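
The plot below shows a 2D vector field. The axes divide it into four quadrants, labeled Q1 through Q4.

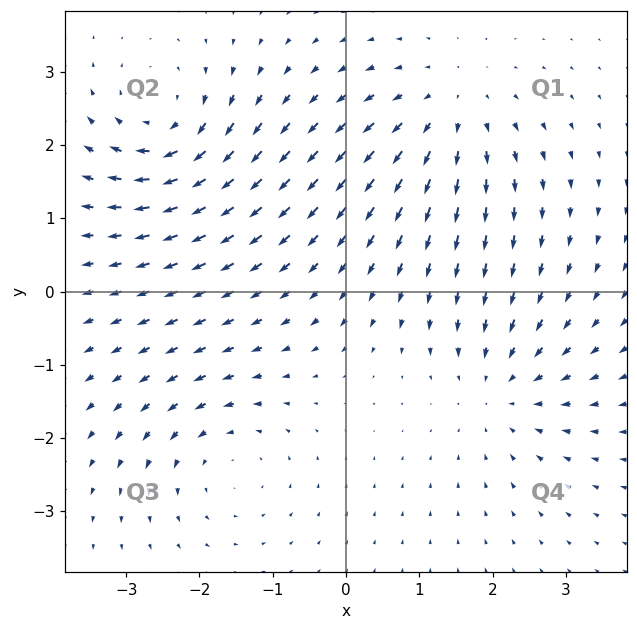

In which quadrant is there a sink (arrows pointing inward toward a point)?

Q4

The sink sits at approximately (2.1, -1.3), which lies in quadrant Q4. The divergence there is about -3, negative as expected for a sink.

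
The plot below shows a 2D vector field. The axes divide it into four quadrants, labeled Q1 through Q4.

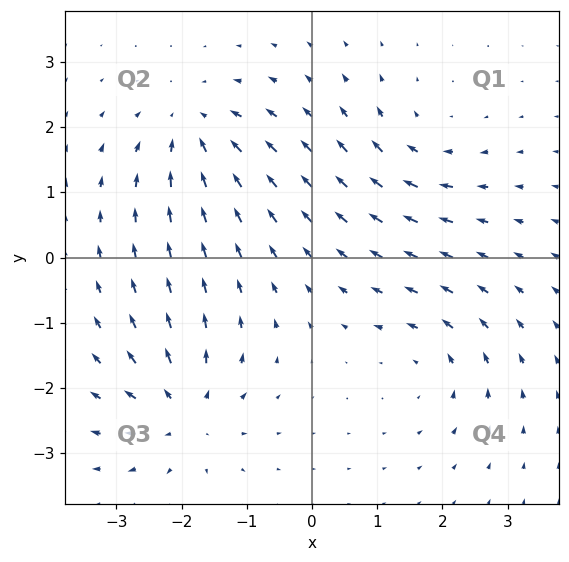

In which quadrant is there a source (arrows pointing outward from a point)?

Q3

The source sits at approximately (-2.0, -2.4), which lies in quadrant Q3. The divergence there is about +6, positive as expected for a source.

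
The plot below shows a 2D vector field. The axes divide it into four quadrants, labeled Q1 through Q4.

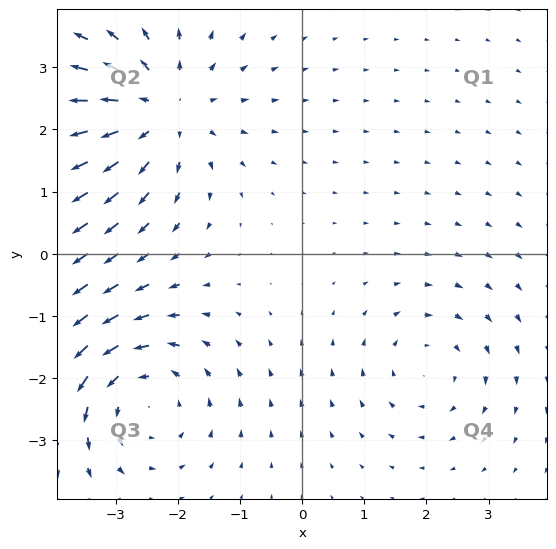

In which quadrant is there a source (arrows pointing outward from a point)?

Q2

The source sits at approximately (-2.3, 2.3), which lies in quadrant Q2. The divergence there is about +4, positive as expected for a source.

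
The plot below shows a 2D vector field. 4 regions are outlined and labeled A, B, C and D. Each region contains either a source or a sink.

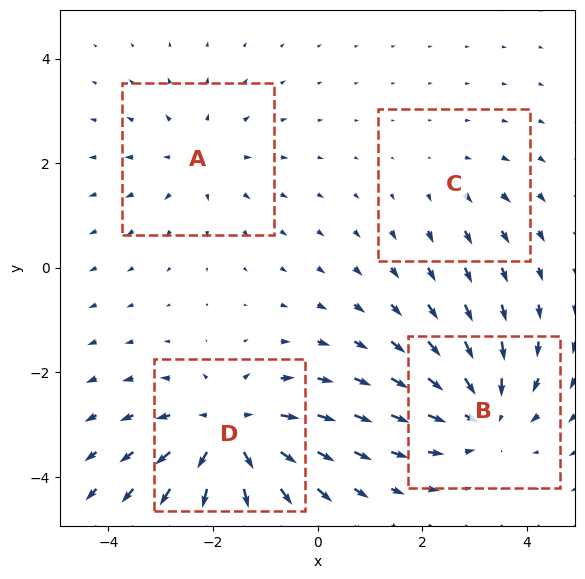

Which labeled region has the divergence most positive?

Divergence at each region's feature centre — A: about +3, B: about -5, C: about +2, D: about +6. Region D is most positive.

D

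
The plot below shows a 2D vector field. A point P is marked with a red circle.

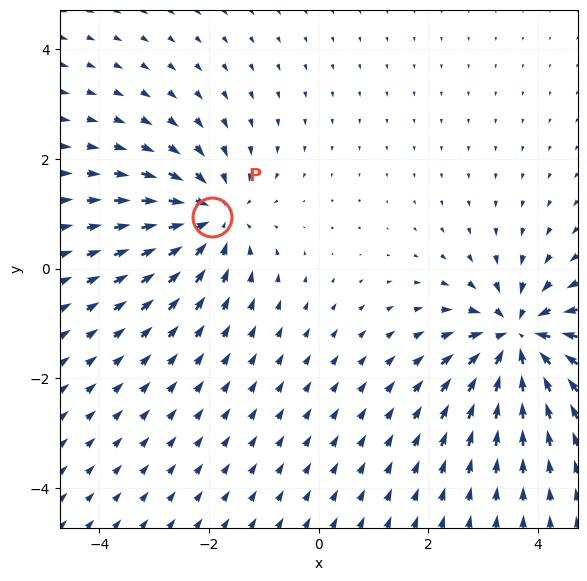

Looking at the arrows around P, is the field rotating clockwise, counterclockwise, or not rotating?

Near P at (-1.9, 0.9) the arrows show no circulation. The curl there is ≈0.

not rotating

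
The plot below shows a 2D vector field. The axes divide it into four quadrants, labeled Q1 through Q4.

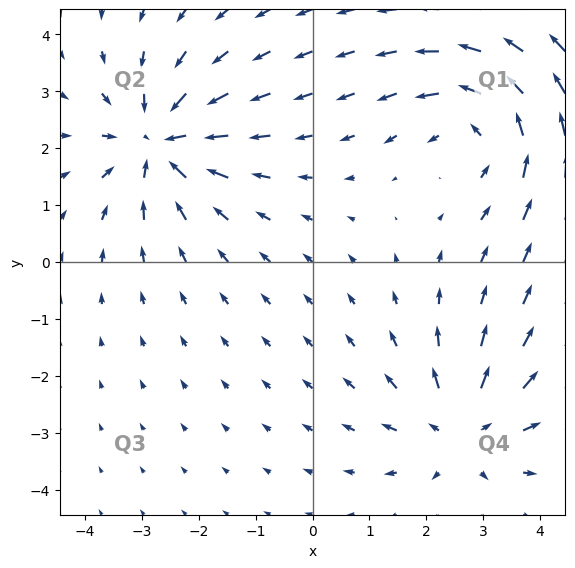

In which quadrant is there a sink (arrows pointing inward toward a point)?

The sink sits at approximately (-2.7, 2.1), which lies in quadrant Q2. The divergence there is about -5, negative as expected for a sink.

Q2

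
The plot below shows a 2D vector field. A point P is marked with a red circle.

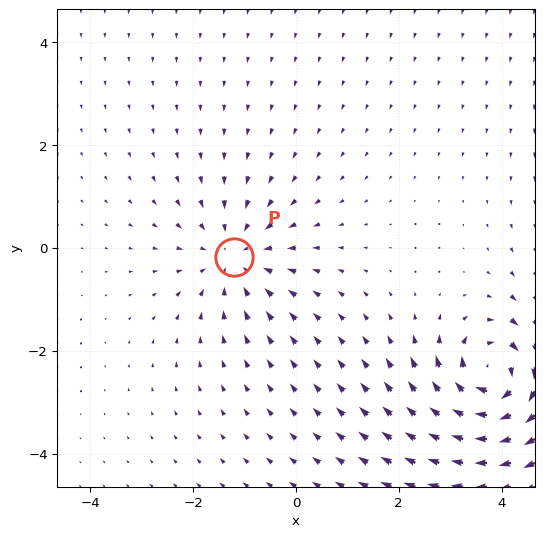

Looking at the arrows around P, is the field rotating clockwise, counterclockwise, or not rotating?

not rotating

Near P at (-1.2, -0.2) the arrows show no circulation. The curl there is ≈0.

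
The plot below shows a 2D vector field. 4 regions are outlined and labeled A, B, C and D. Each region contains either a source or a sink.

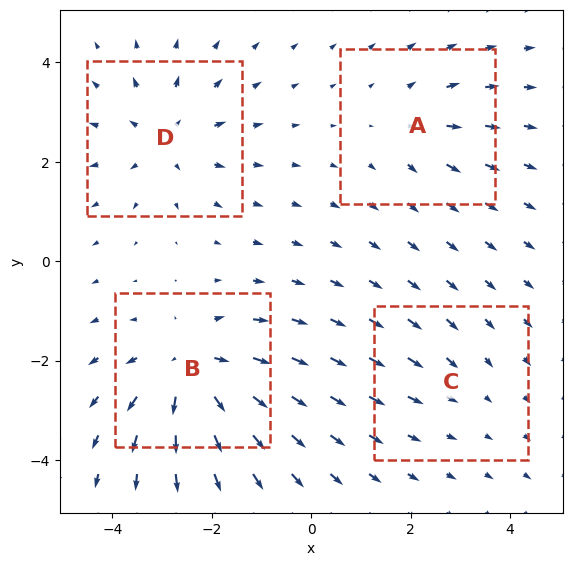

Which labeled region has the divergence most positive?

Divergence at each region's feature centre — A: about +3, B: about +7, C: about -2, D: about +5. Region B is most positive.

B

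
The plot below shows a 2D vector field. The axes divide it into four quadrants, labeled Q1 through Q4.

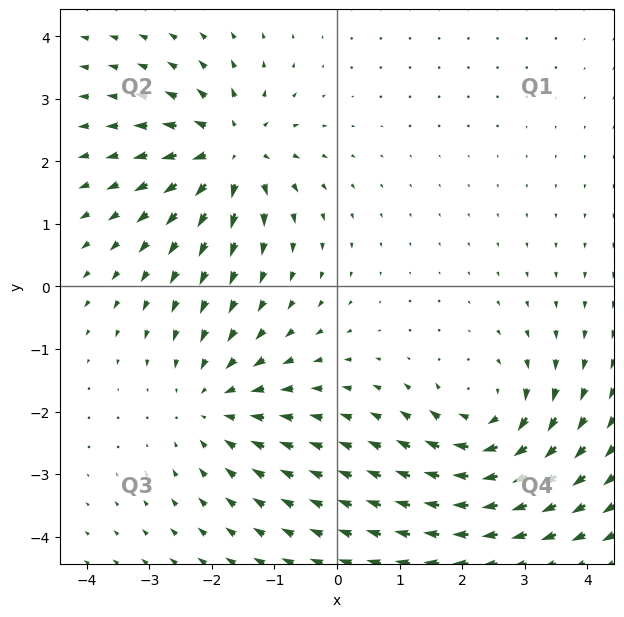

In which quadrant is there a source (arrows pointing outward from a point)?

Q2

The source sits at approximately (-1.7, 2.2), which lies in quadrant Q2. The divergence there is about +5, positive as expected for a source.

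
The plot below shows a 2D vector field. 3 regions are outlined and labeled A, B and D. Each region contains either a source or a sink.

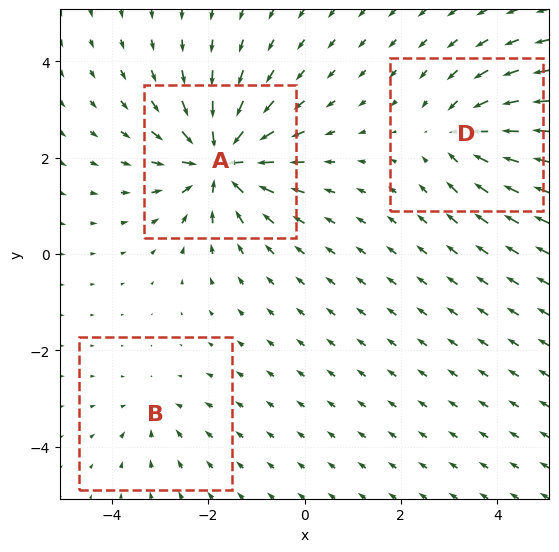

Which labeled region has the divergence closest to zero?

Divergence at each region's feature centre — A: about -6, B: about -2, D: about -4. Region B is closest to zero.

B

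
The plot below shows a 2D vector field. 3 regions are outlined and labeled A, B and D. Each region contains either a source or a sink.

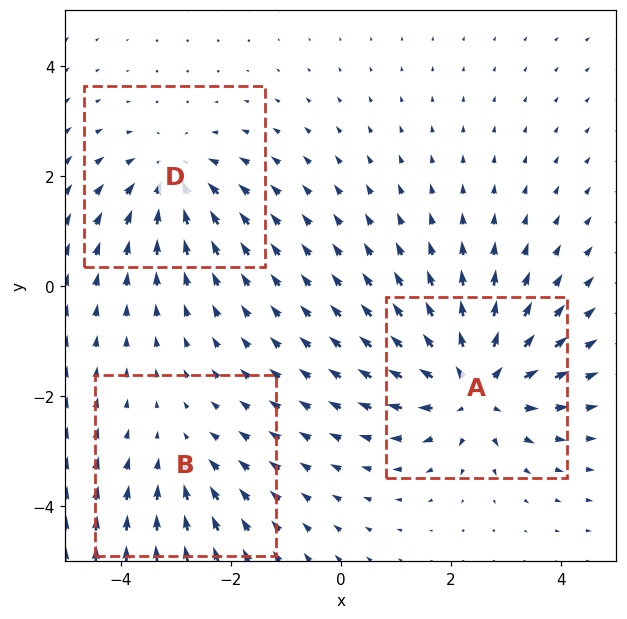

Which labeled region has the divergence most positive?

A

Divergence at each region's feature centre — A: about +5, B: about -2, D: about -3. Region A is most positive.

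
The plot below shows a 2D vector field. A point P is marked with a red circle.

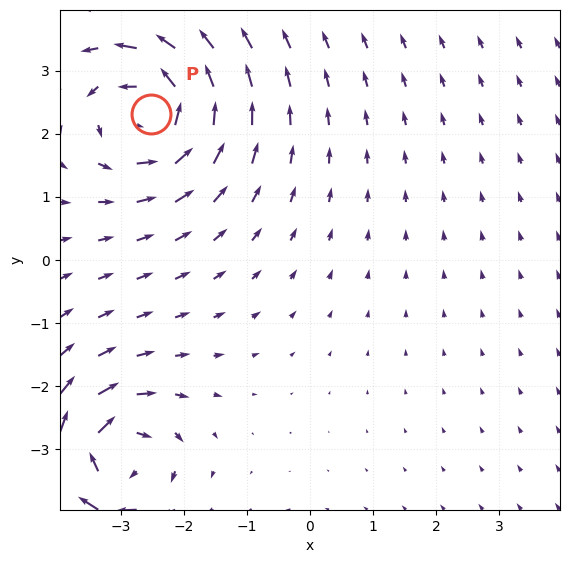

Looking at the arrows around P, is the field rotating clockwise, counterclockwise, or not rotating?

counterclockwise

Near P at (-2.5, 2.3) the arrows circulate counterclockwise. The curl (z-component) there is about +4; positive curl means counterclockwise rotation.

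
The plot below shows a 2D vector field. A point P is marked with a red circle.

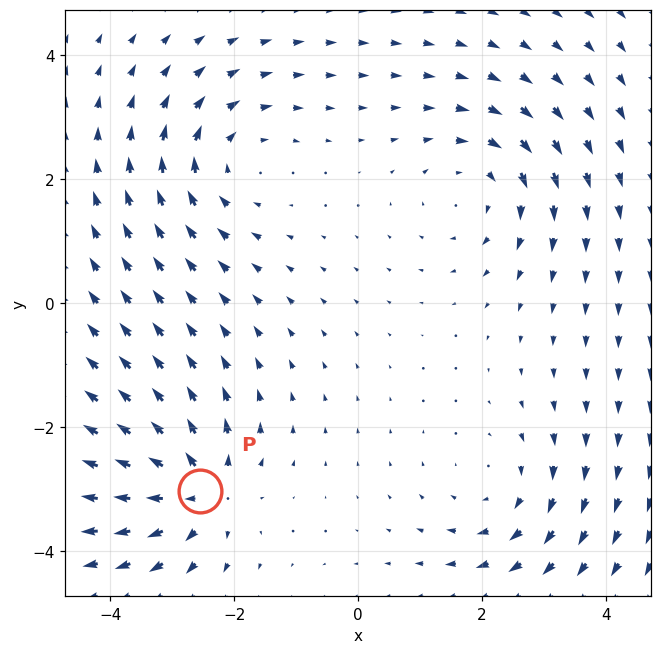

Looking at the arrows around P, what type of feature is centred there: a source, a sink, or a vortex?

source

At P (-2.6, -3.0) the arrows spread outward. Divergence about +5, curl ≈0 — positive divergence with near-zero curl is a source.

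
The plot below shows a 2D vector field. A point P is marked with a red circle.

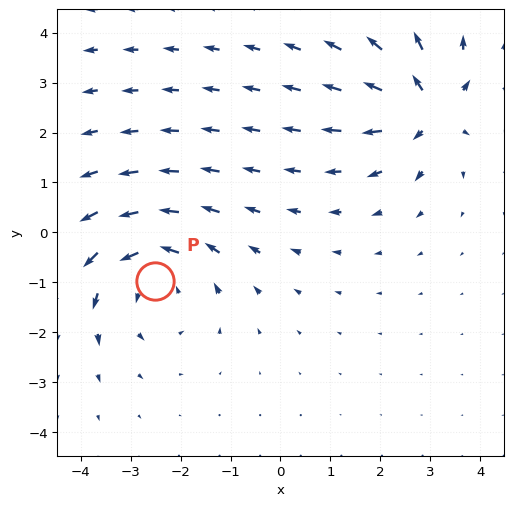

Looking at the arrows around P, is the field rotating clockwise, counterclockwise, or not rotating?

Near P at (-2.5, -1.0) the arrows circulate counterclockwise. The curl (z-component) there is about +3; positive curl means counterclockwise rotation.

counterclockwise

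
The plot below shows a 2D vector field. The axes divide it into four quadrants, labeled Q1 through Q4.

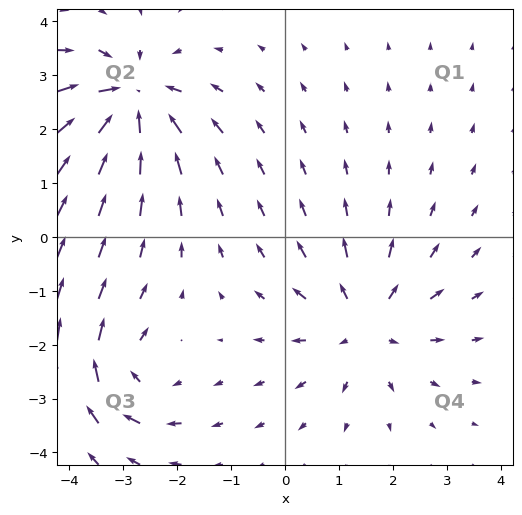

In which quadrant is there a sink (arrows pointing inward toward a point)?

The sink sits at approximately (-2.9, 2.5), which lies in quadrant Q2. The divergence there is about -6, negative as expected for a sink.

Q2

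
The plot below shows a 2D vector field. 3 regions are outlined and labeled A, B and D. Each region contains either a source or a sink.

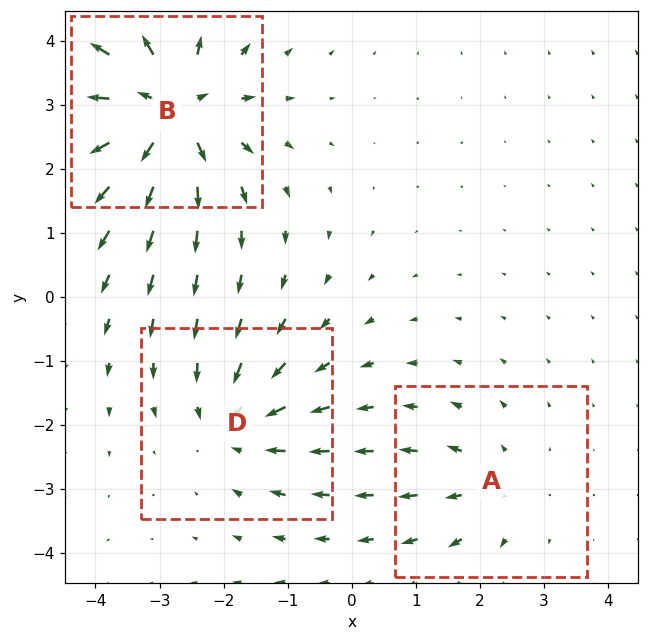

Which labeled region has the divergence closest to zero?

Divergence at each region's feature centre — A: about +2, B: about +6, D: about -3. Region A is closest to zero.

A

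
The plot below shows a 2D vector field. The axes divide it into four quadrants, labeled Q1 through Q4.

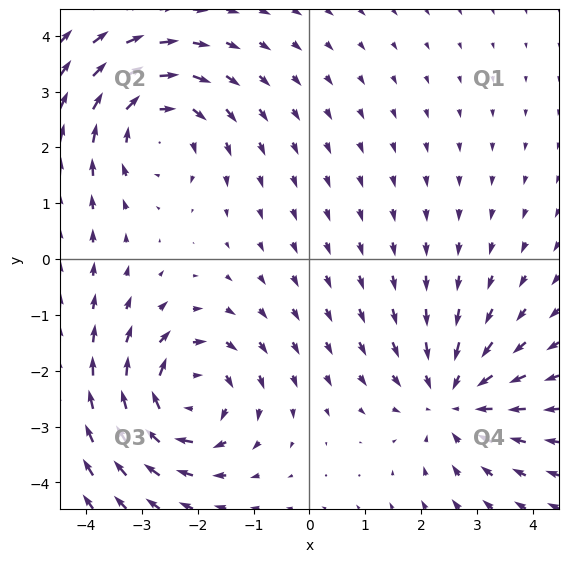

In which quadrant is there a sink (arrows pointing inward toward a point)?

Q4

The sink sits at approximately (2.6, -2.5), which lies in quadrant Q4. The divergence there is about -4, negative as expected for a sink.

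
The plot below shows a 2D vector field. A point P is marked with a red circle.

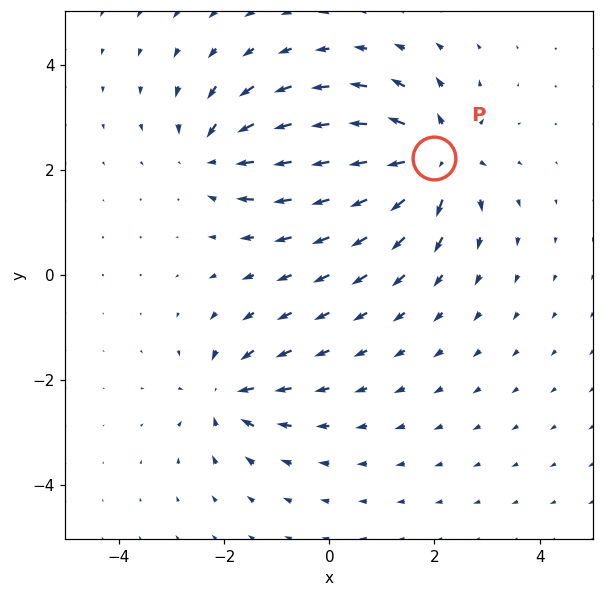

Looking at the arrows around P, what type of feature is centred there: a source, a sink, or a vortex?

At P (2.0, 2.2) the arrows spread outward. Divergence about +6, curl ≈0 — positive divergence with near-zero curl is a source.

source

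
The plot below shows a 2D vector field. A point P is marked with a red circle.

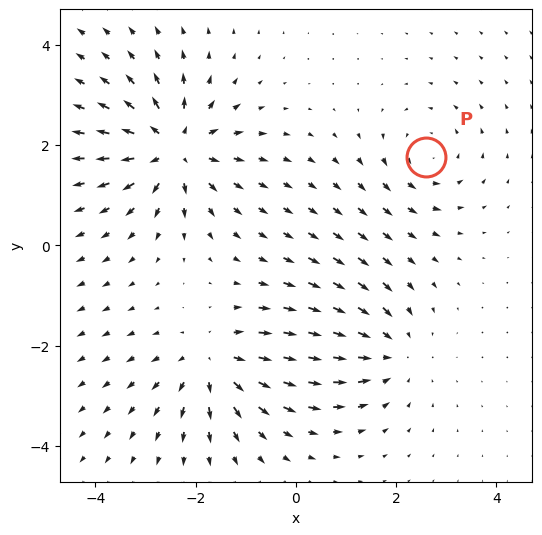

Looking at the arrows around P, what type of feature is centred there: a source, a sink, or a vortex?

At P (2.6, 1.8) the arrows circulate counterclockwise. Divergence ≈0, curl about +3 — near-zero divergence with nonzero curl is a vortex.

vortex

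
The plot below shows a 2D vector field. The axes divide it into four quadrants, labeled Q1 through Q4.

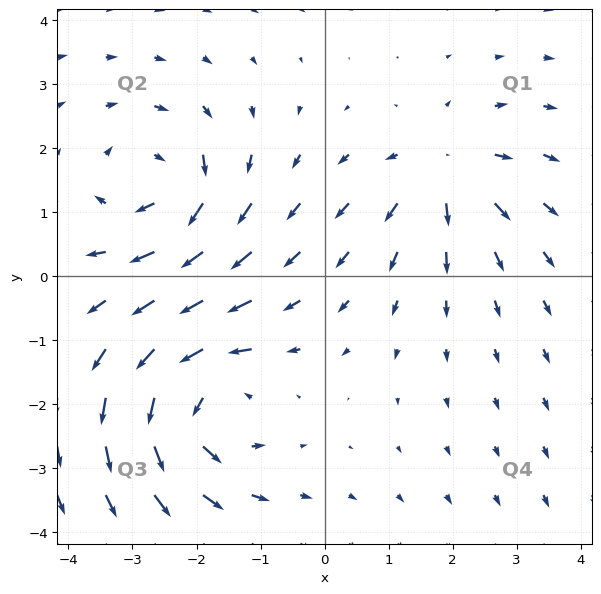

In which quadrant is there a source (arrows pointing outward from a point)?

The source sits at approximately (1.9, 1.6), which lies in quadrant Q1. The divergence there is about +4, positive as expected for a source.

Q1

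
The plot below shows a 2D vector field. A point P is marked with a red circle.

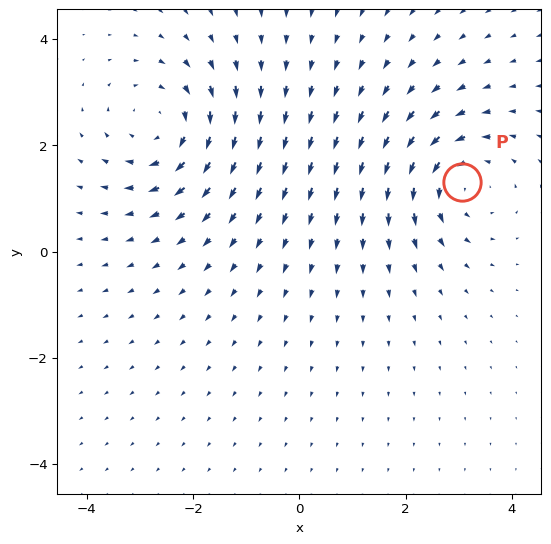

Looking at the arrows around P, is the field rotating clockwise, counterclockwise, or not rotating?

counterclockwise

Near P at (3.1, 1.3) the arrows circulate counterclockwise. The curl (z-component) there is about +3; positive curl means counterclockwise rotation.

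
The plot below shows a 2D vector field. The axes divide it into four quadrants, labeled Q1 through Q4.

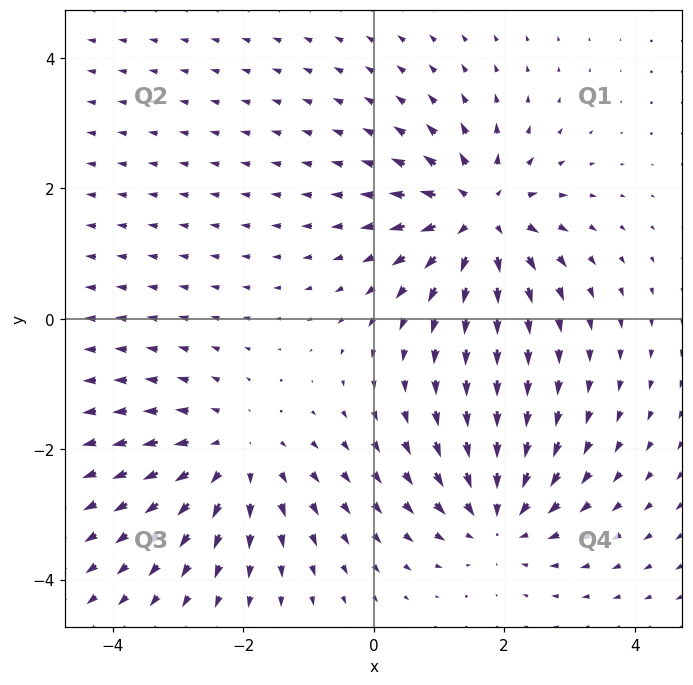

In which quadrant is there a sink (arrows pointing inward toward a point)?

Q4

The sink sits at approximately (1.9, -3.1), which lies in quadrant Q4. The divergence there is about -4, negative as expected for a sink.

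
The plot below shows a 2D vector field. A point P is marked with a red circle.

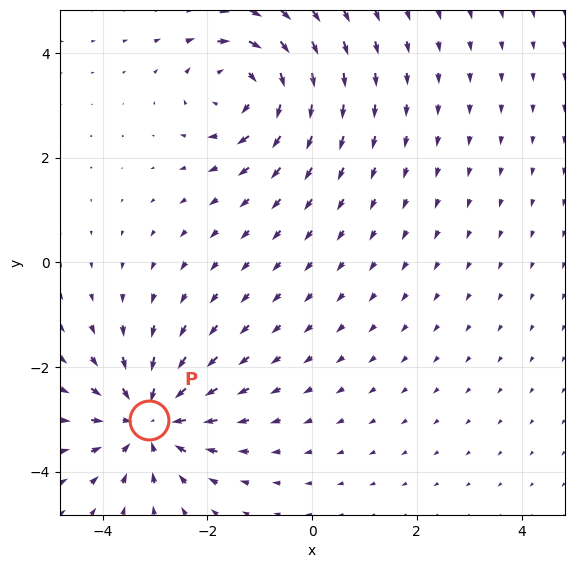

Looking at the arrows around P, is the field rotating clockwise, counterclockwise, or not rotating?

not rotating

Near P at (-3.1, -3.0) the arrows show no circulation. The curl there is ≈0.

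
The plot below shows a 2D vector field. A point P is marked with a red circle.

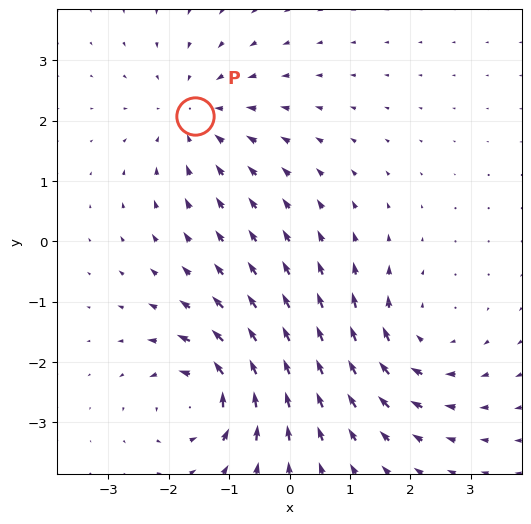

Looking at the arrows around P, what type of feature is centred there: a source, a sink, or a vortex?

At P (-1.6, 2.1) the arrows converge inward. Divergence about -3, curl ≈0 — negative divergence with near-zero curl is a sink.

sink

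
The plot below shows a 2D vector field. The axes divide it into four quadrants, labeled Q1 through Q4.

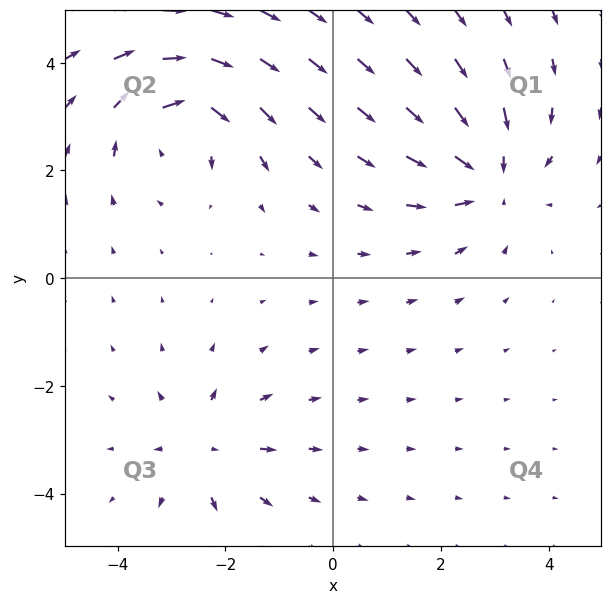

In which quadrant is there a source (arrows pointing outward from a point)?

Q3

The source sits at approximately (-2.4, -3.1), which lies in quadrant Q3. The divergence there is about +4, positive as expected for a source.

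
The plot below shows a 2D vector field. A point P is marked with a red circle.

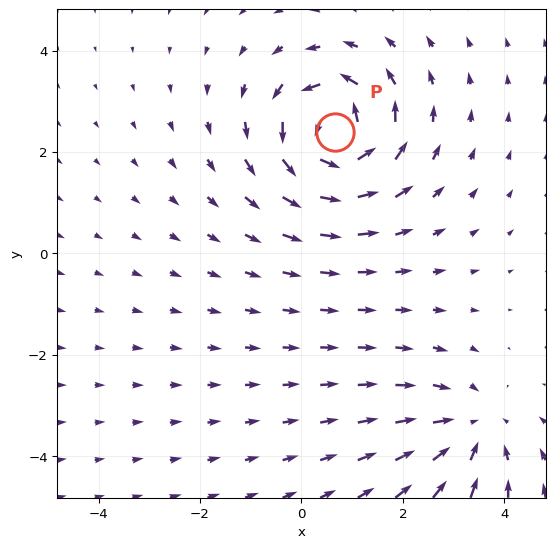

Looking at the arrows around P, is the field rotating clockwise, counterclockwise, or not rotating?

counterclockwise

Near P at (0.7, 2.4) the arrows circulate counterclockwise. The curl (z-component) there is about +6; positive curl means counterclockwise rotation.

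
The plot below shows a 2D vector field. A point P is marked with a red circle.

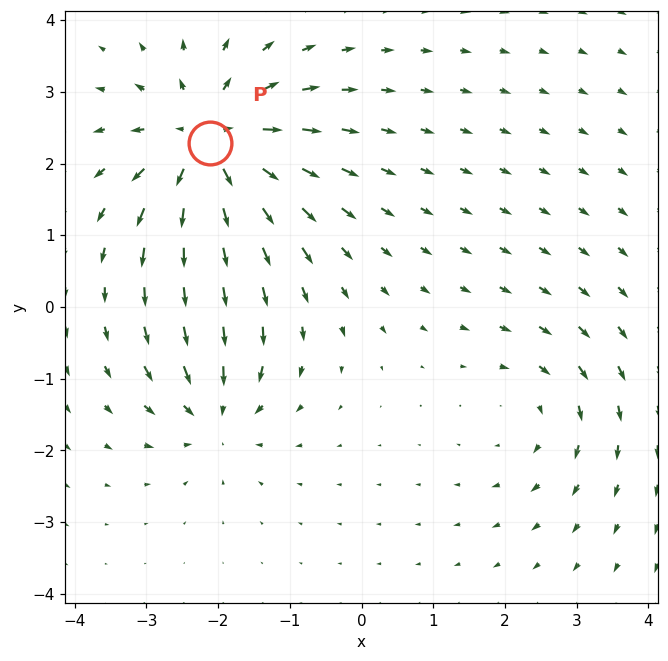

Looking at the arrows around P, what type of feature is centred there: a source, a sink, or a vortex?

source

At P (-2.1, 2.3) the arrows spread outward. Divergence about +6, curl ≈0 — positive divergence with near-zero curl is a source.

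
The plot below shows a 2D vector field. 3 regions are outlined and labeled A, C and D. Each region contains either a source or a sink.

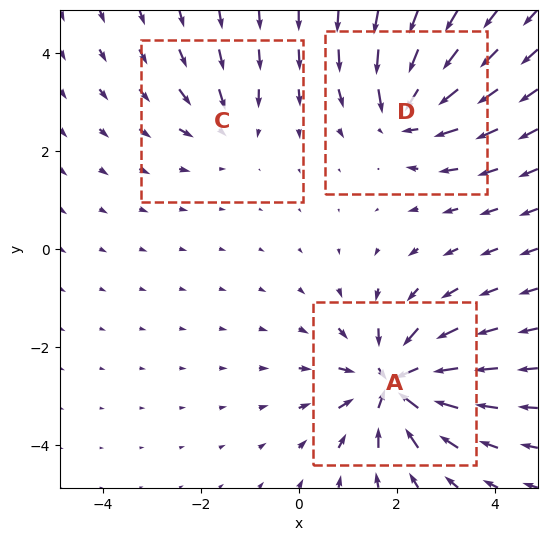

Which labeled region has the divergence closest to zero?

Divergence at each region's feature centre — A: about -6, C: about -2, D: about -4. Region C is closest to zero.

C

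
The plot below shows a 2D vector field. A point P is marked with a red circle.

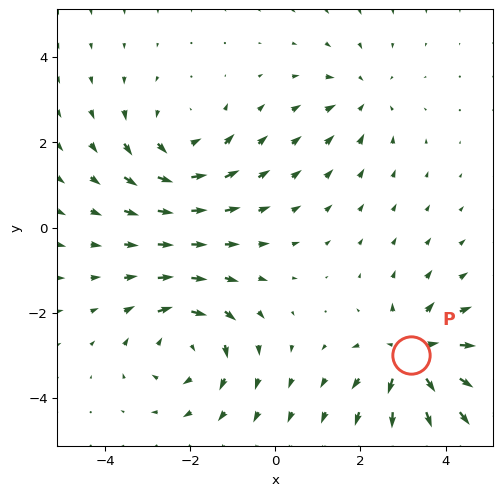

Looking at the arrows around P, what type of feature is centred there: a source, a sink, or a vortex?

source

At P (3.2, -3.0) the arrows spread outward. Divergence about +6, curl ≈0 — positive divergence with near-zero curl is a source.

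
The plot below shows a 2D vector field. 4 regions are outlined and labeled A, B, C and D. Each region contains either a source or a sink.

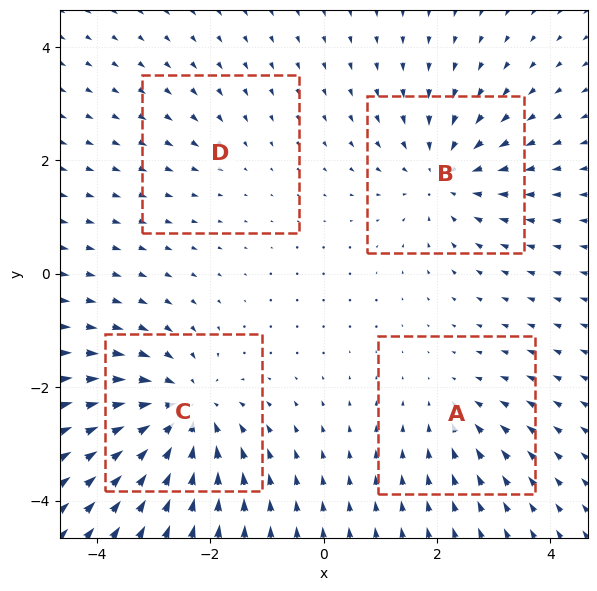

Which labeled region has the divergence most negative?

C

Divergence at each region's feature centre — A: about -3, B: about -5, C: about -6, D: about -2. Region C is most negative.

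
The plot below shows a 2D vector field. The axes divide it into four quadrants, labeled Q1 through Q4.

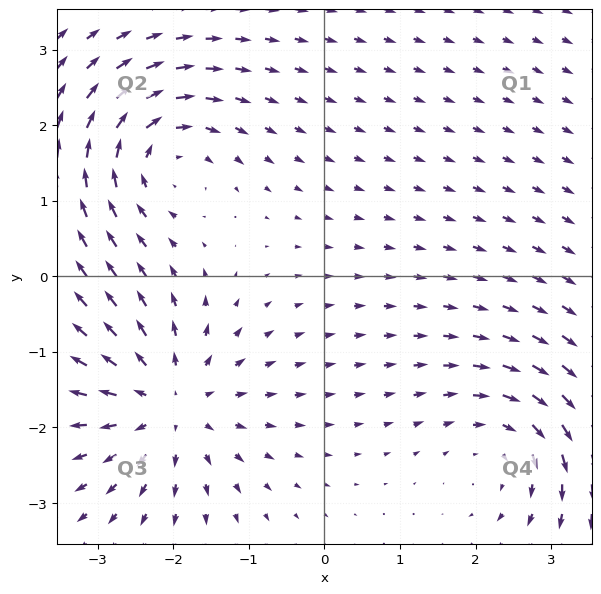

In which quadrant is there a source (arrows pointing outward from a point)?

Q3

The source sits at approximately (-2.0, -1.7), which lies in quadrant Q3. The divergence there is about +5, positive as expected for a source.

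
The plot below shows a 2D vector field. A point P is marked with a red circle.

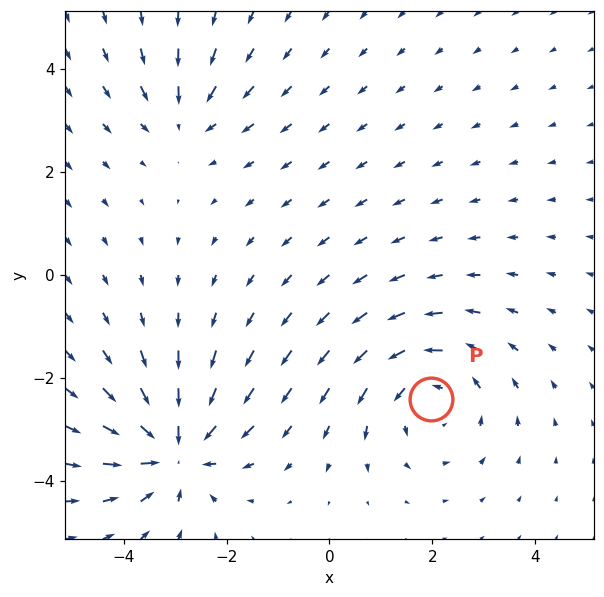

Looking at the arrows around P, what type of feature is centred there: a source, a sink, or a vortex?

At P (2.0, -2.4) the arrows circulate counterclockwise. Divergence ≈0, curl about +3 — near-zero divergence with nonzero curl is a vortex.

vortex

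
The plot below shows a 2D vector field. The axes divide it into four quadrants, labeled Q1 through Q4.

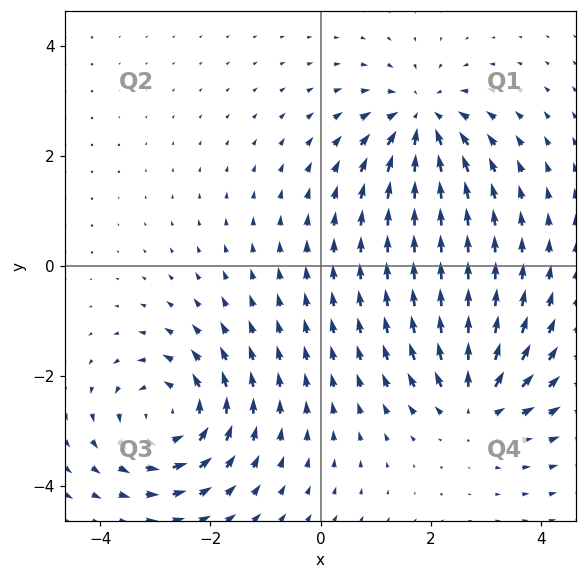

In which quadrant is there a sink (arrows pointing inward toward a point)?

Q1

The sink sits at approximately (1.8, 2.6), which lies in quadrant Q1. The divergence there is about -5, negative as expected for a sink.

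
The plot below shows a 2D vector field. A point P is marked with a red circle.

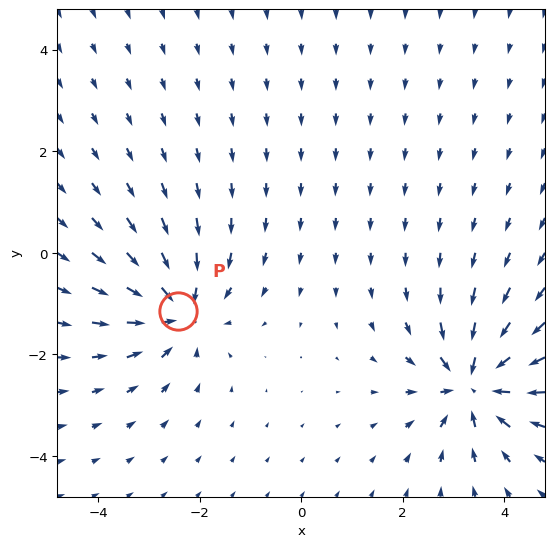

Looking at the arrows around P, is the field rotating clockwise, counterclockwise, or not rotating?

not rotating

Near P at (-2.4, -1.1) the arrows show no circulation. The curl there is ≈0.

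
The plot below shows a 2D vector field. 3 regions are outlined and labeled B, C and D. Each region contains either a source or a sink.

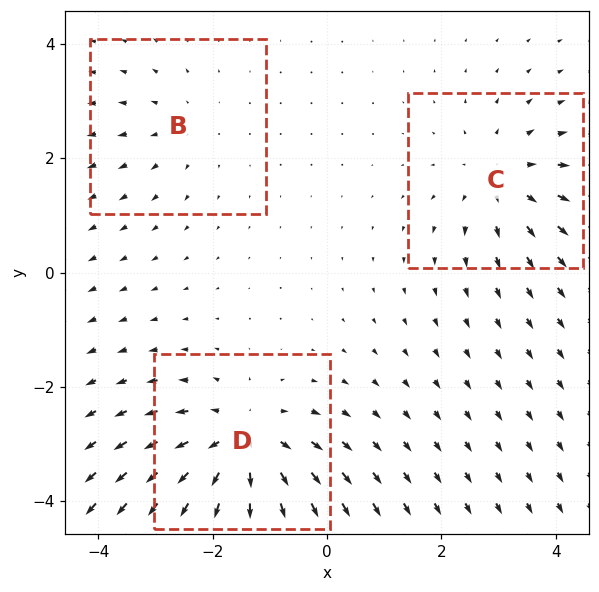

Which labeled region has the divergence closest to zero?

Divergence at each region's feature centre — B: about +2, C: about +3, D: about +5. Region B is closest to zero.

B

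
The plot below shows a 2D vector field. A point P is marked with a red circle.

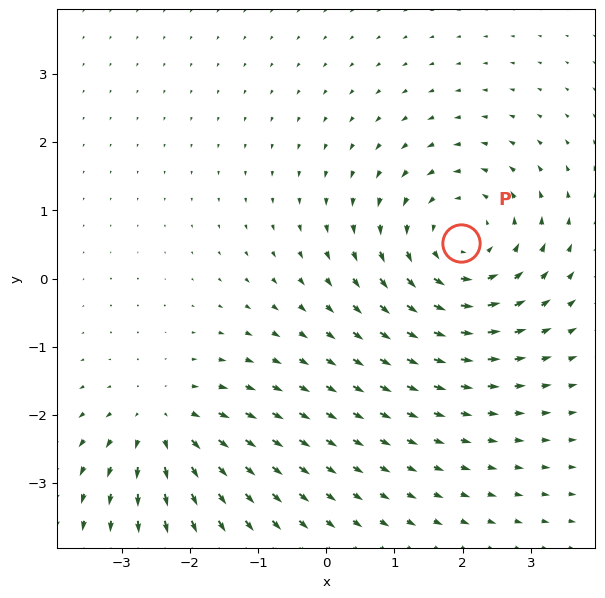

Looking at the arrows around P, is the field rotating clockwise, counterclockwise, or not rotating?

Near P at (2.0, 0.5) the arrows circulate counterclockwise. The curl (z-component) there is about +4; positive curl means counterclockwise rotation.

counterclockwise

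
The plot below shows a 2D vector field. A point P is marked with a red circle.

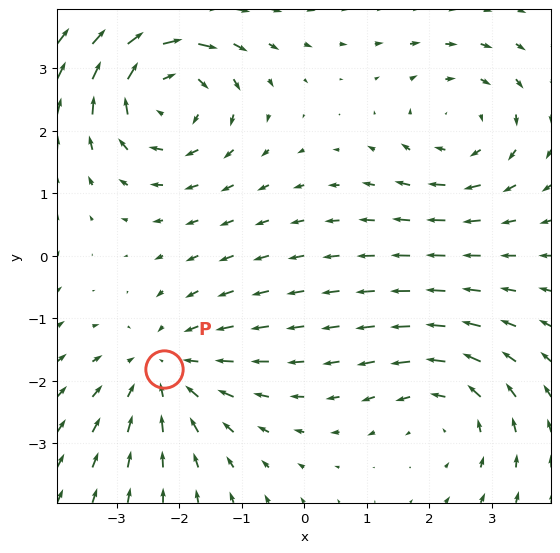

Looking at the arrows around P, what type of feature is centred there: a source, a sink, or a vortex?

sink

At P (-2.2, -1.8) the arrows converge inward. Divergence about -3, curl ≈0 — negative divergence with near-zero curl is a sink.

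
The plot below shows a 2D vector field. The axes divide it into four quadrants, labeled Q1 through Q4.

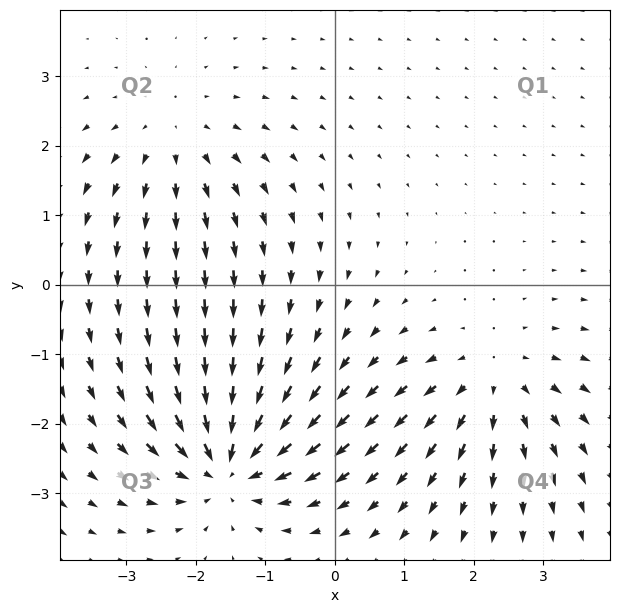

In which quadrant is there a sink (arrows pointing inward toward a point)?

The sink sits at approximately (-1.5, -2.6), which lies in quadrant Q3. The divergence there is about -6, negative as expected for a sink.

Q3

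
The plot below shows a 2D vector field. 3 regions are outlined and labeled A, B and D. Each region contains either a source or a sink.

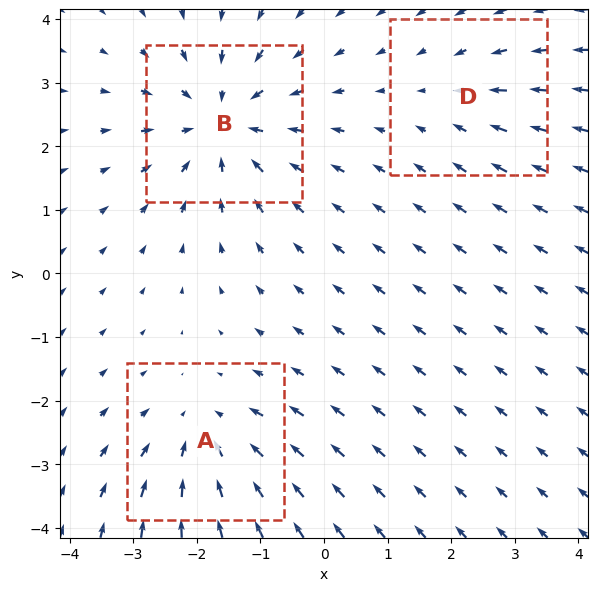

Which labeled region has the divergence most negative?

Divergence at each region's feature centre — A: about -3, B: about -4, D: about -2. Region B is most negative.

B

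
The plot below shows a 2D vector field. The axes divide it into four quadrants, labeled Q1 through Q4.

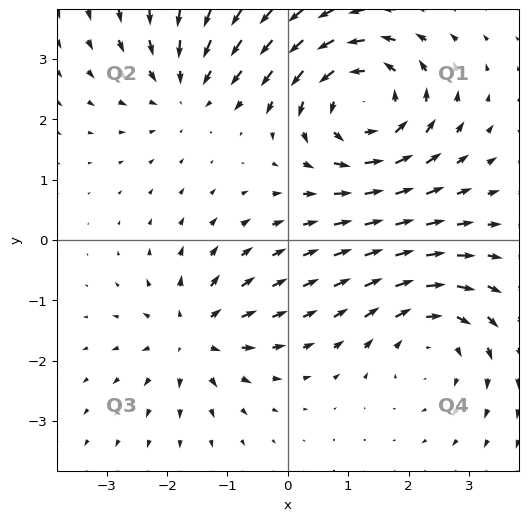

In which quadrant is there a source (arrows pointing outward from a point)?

Q3

The source sits at approximately (-1.6, -1.6), which lies in quadrant Q3. The divergence there is about +4, positive as expected for a source.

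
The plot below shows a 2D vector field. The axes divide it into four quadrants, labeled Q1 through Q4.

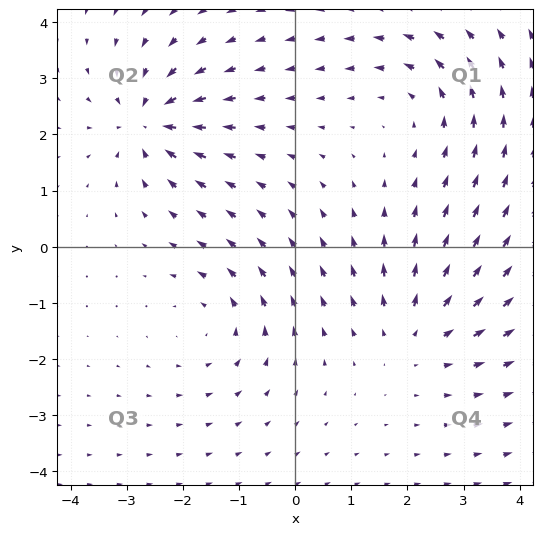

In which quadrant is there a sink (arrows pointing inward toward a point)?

Q2

The sink sits at approximately (-2.6, 2.2), which lies in quadrant Q2. The divergence there is about -6, negative as expected for a sink.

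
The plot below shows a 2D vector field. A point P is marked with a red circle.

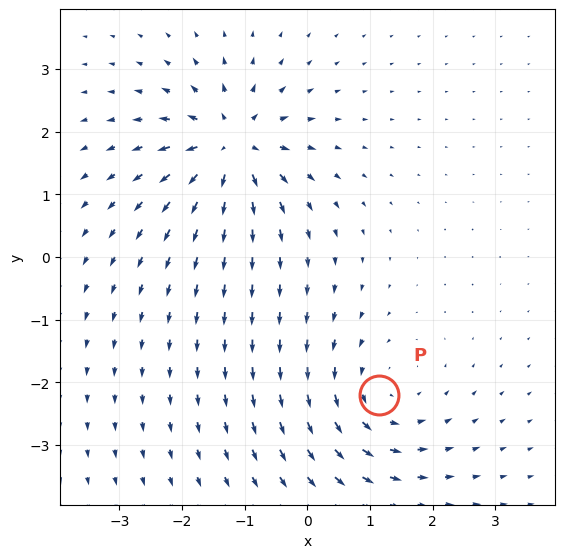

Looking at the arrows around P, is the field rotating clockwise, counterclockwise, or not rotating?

Near P at (1.1, -2.2) the arrows circulate counterclockwise. The curl (z-component) there is about +3; positive curl means counterclockwise rotation.

counterclockwise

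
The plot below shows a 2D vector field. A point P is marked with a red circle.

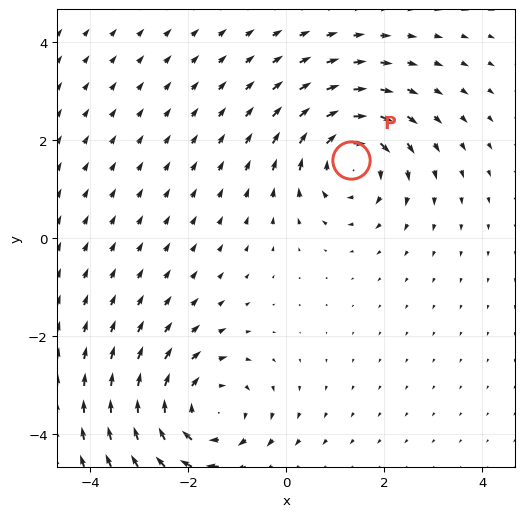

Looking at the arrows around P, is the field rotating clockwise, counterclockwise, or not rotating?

Near P at (1.3, 1.6) the arrows circulate clockwise. The curl (z-component) there is about -5; negative curl means clockwise rotation.

clockwise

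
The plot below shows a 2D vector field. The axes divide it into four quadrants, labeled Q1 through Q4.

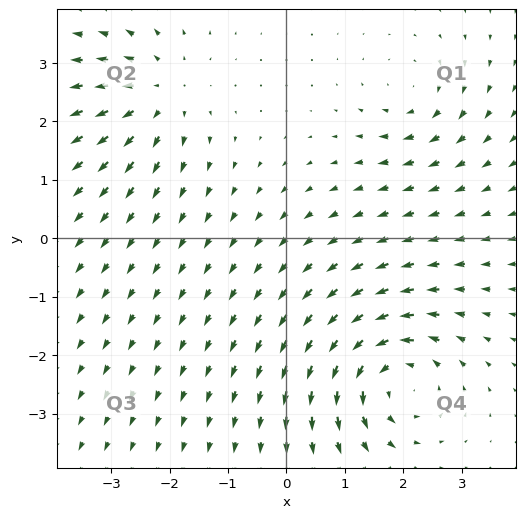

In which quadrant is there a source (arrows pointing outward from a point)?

The source sits at approximately (-2.2, 2.5), which lies in quadrant Q2. The divergence there is about +4, positive as expected for a source.

Q2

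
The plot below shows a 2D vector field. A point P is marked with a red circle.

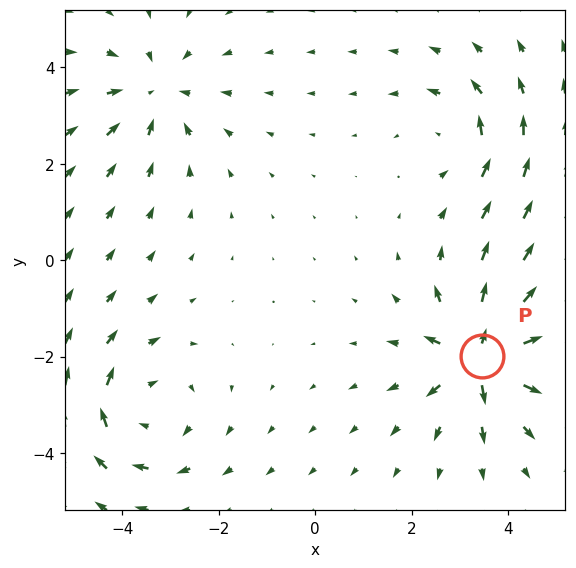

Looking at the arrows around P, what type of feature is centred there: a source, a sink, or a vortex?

At P (3.5, -2.0) the arrows spread outward. Divergence about +6, curl ≈0 — positive divergence with near-zero curl is a source.

source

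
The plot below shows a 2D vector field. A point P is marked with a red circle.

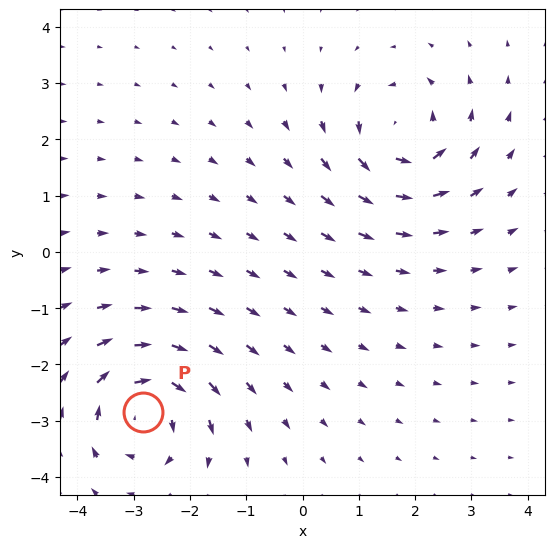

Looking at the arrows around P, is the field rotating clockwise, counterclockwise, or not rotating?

clockwise

Near P at (-2.8, -2.8) the arrows circulate clockwise. The curl (z-component) there is about -4; negative curl means clockwise rotation.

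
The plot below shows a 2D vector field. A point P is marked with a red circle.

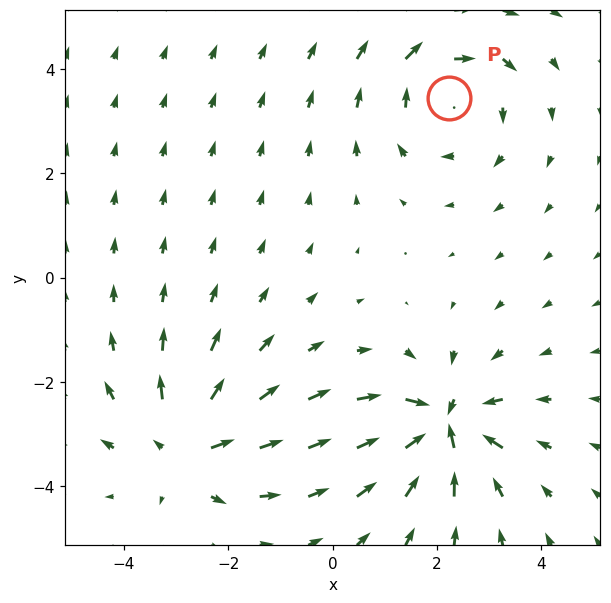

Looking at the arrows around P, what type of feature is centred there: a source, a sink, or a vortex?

At P (2.2, 3.4) the arrows circulate clockwise. Divergence ≈0, curl about -3 — near-zero divergence with nonzero curl is a vortex.

vortex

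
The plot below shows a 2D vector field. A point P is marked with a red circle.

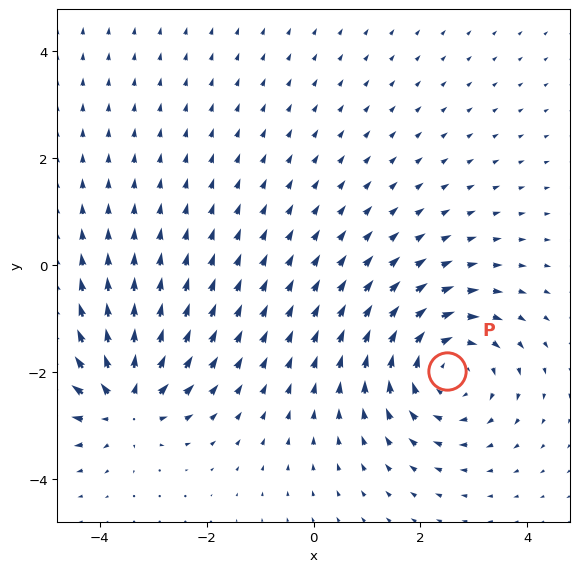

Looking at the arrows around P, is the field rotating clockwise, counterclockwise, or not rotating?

Near P at (2.5, -2.0) the arrows circulate clockwise. The curl (z-component) there is about -4; negative curl means clockwise rotation.

clockwise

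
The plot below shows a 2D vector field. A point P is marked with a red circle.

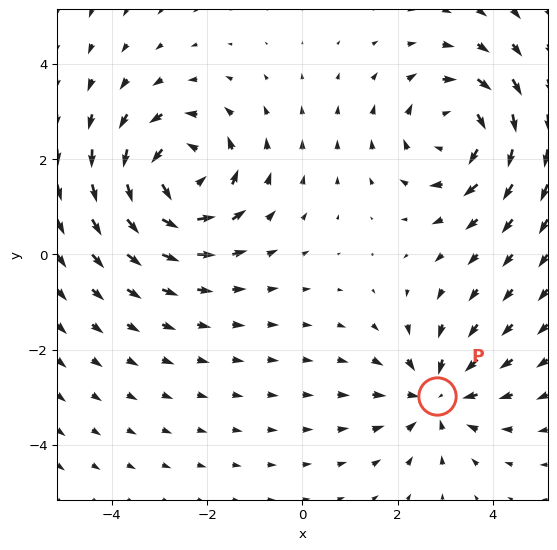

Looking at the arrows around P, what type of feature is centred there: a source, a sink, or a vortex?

At P (2.8, -3.0) the arrows converge inward. Divergence about -3, curl ≈0 — negative divergence with near-zero curl is a sink.

sink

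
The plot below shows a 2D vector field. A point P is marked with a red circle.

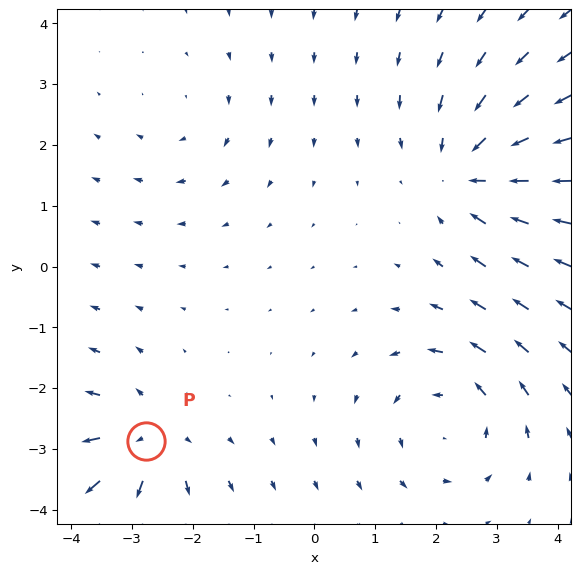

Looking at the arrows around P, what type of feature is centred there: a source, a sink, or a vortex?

source

At P (-2.8, -2.9) the arrows spread outward. Divergence about +5, curl ≈0 — positive divergence with near-zero curl is a source.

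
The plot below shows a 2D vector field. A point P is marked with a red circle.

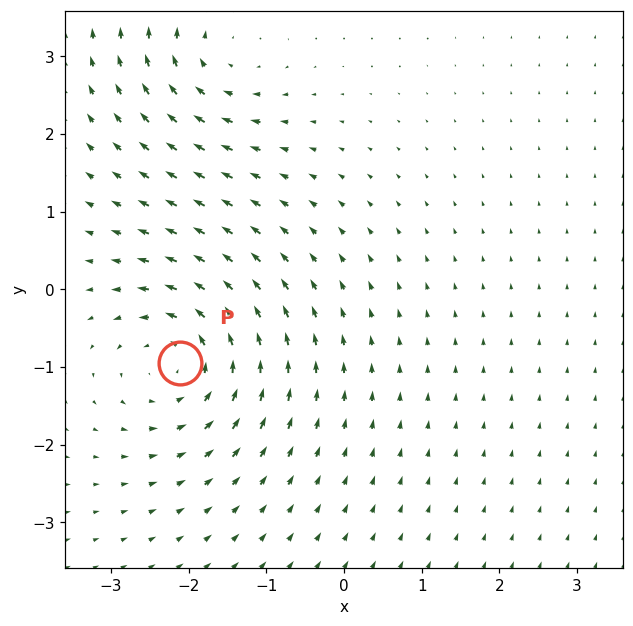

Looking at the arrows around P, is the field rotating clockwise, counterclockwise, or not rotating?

counterclockwise

Near P at (-2.1, -0.9) the arrows circulate counterclockwise. The curl (z-component) there is about +4; positive curl means counterclockwise rotation.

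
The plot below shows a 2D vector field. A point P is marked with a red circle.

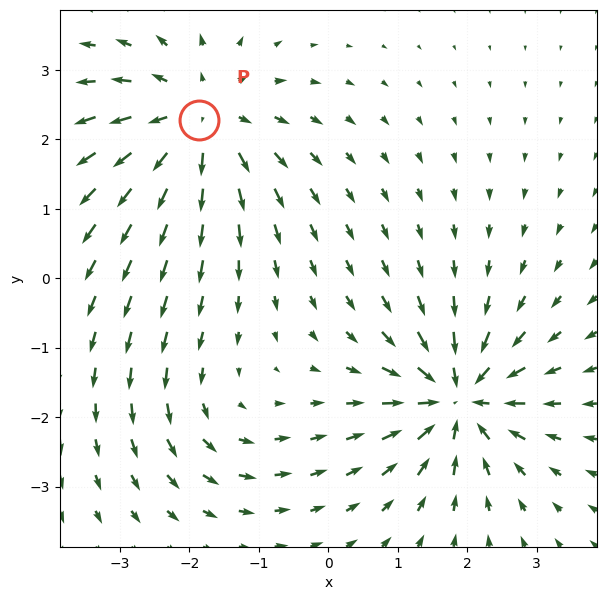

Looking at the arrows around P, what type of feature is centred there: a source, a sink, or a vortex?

source

At P (-1.9, 2.3) the arrows spread outward. Divergence about +5, curl ≈0 — positive divergence with near-zero curl is a source.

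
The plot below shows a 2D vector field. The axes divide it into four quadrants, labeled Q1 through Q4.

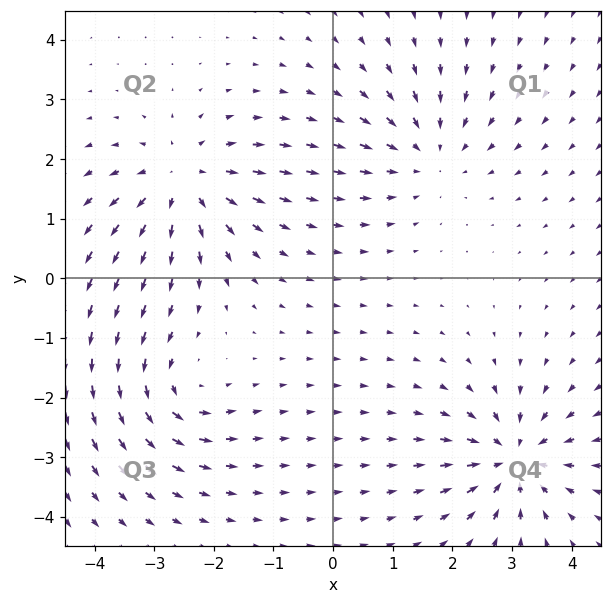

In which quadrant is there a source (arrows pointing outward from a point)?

The source sits at approximately (-2.5, 1.6), which lies in quadrant Q2. The divergence there is about +6, positive as expected for a source.

Q2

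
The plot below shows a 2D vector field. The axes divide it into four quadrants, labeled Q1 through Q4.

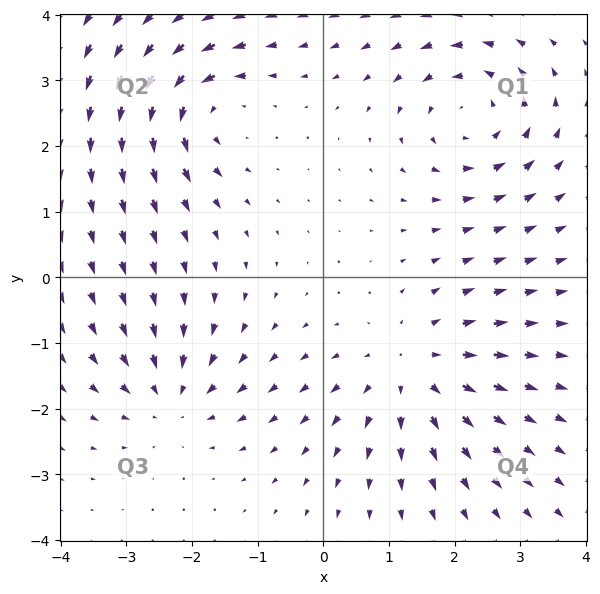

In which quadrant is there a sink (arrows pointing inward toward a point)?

Q3

The sink sits at approximately (-2.3, -1.8), which lies in quadrant Q3. The divergence there is about -4, negative as expected for a sink.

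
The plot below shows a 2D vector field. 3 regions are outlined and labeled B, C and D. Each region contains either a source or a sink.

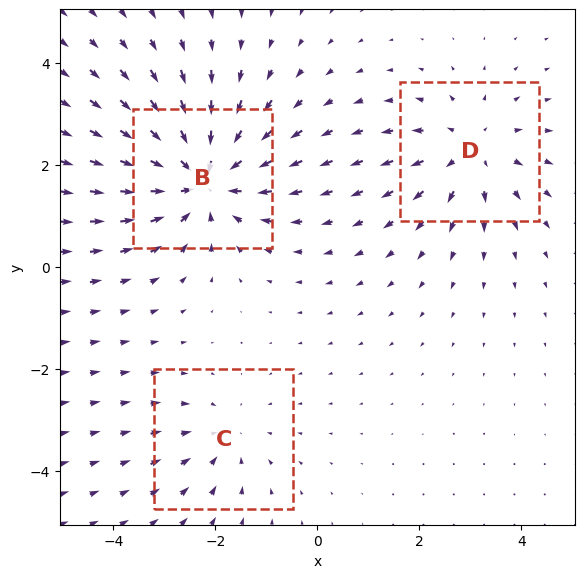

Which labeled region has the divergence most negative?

Divergence at each region's feature centre — B: about -4, C: about -2, D: about +3. Region B is most negative.

B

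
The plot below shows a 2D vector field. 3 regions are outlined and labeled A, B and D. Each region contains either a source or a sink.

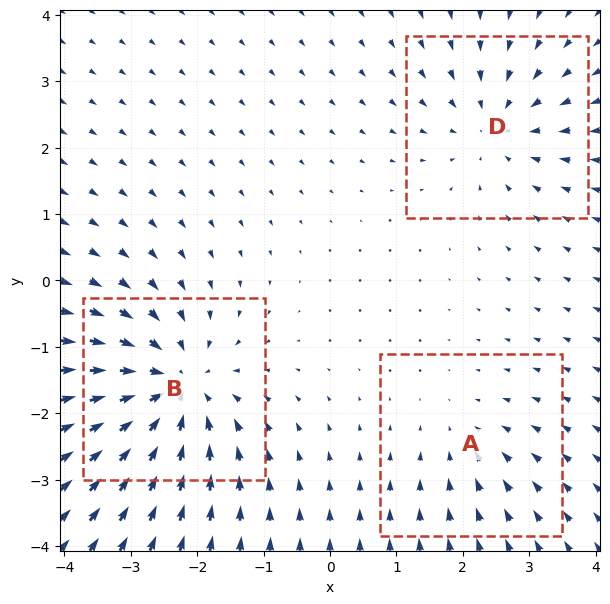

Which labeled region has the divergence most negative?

Divergence at each region's feature centre — A: about -2, B: about -5, D: about -3. Region B is most negative.

B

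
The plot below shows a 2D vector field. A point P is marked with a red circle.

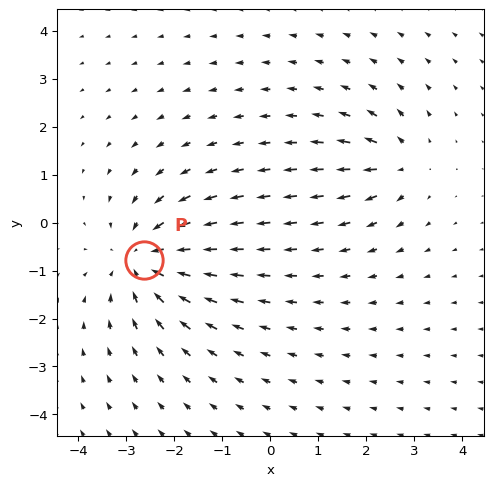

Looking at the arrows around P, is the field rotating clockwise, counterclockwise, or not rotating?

not rotating

Near P at (-2.6, -0.8) the arrows show no circulation. The curl there is ≈0.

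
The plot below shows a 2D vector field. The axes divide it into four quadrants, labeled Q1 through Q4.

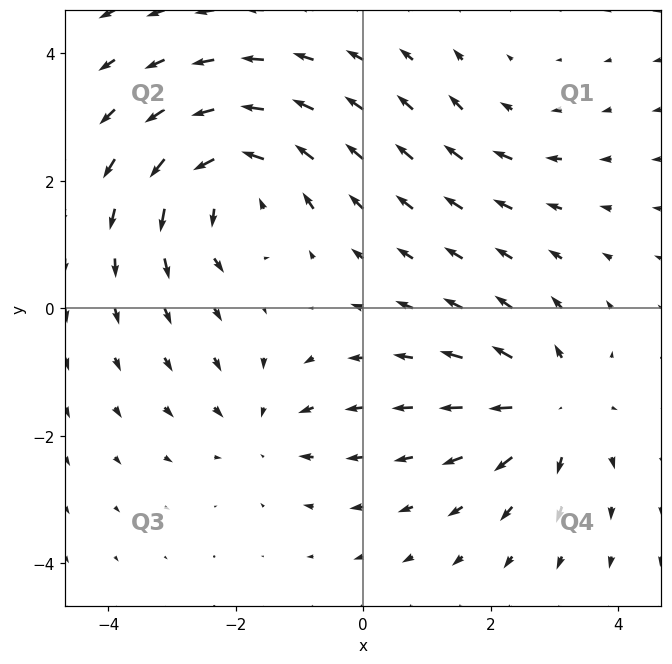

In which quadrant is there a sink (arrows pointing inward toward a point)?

Q3

The sink sits at approximately (-1.6, -1.9), which lies in quadrant Q3. The divergence there is about -3, negative as expected for a sink.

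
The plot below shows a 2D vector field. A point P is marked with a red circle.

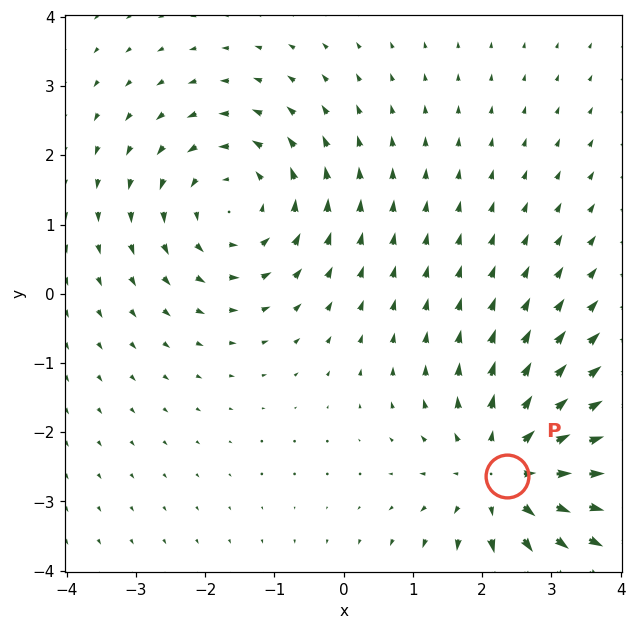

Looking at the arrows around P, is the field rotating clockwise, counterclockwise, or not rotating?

Near P at (2.4, -2.6) the arrows show no circulation. The curl there is ≈0.

not rotating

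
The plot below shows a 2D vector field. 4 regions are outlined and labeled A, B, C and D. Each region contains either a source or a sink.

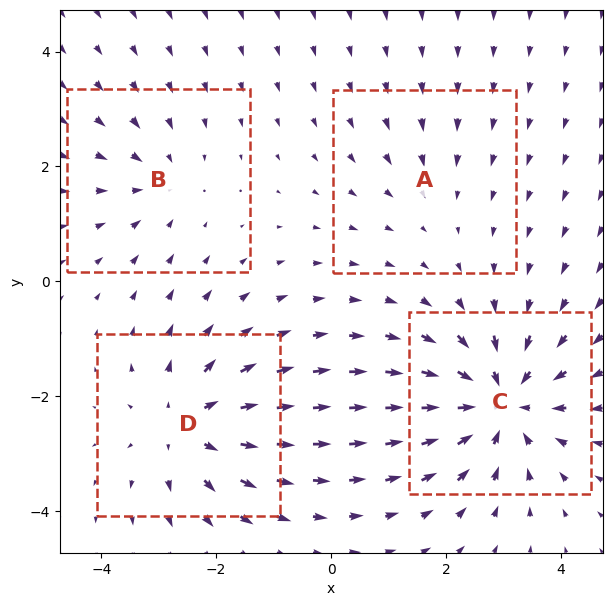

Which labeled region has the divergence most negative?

Divergence at each region's feature centre — A: about -2, B: about -3, C: about -6, D: about +5. Region C is most negative.

C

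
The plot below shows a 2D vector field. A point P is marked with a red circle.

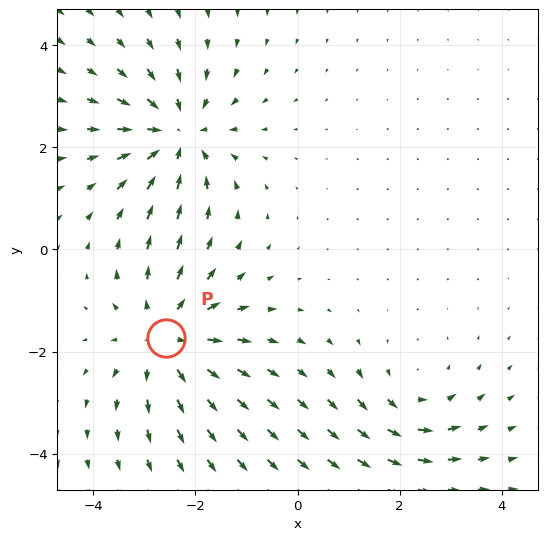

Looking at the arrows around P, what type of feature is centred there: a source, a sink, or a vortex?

At P (-2.6, -1.7) the arrows spread outward. Divergence about +4, curl ≈0 — positive divergence with near-zero curl is a source.

source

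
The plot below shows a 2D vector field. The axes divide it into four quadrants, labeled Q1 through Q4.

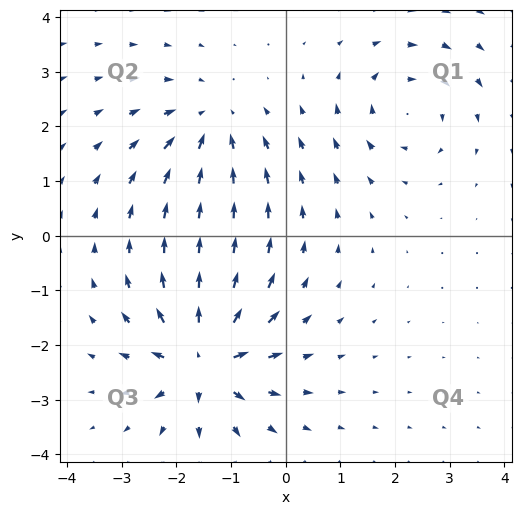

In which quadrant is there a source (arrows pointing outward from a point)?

Q3

The source sits at approximately (-1.5, -2.3), which lies in quadrant Q3. The divergence there is about +5, positive as expected for a source.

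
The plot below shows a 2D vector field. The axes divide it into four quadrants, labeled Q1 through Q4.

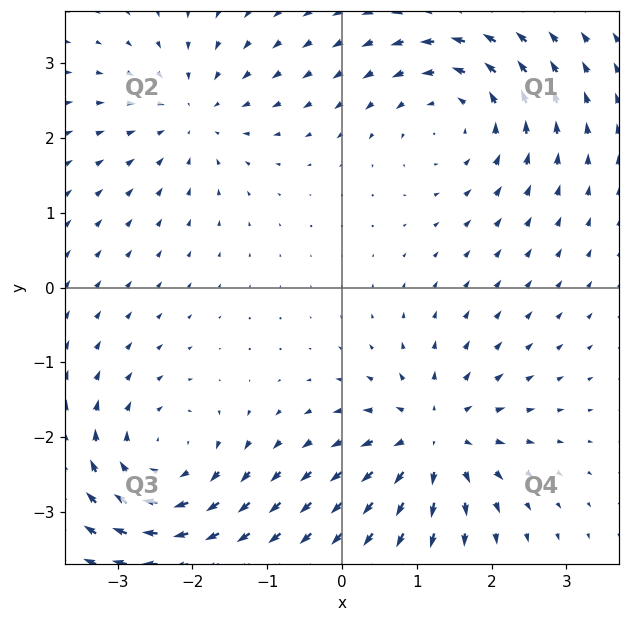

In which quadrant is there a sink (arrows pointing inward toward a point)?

Q2

The sink sits at approximately (-2.0, 2.3), which lies in quadrant Q2. The divergence there is about -3, negative as expected for a sink.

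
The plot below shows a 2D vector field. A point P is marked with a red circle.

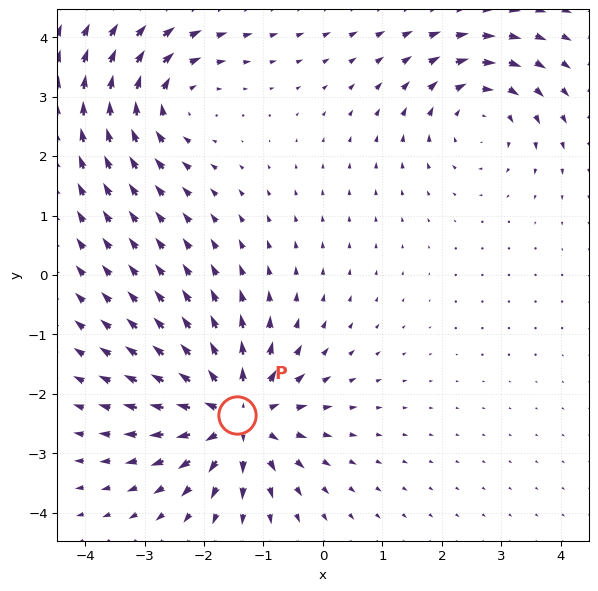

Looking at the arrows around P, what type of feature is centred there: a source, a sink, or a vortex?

At P (-1.4, -2.4) the arrows spread outward. Divergence about +5, curl ≈0 — positive divergence with near-zero curl is a source.

source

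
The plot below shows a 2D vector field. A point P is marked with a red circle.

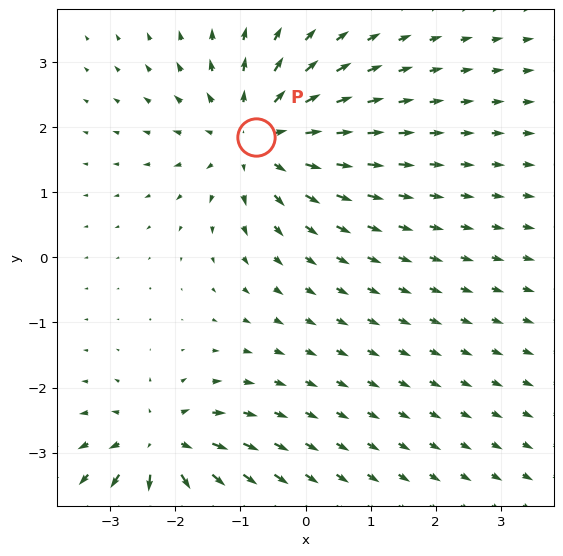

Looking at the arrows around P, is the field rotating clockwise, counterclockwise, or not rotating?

not rotating

Near P at (-0.8, 1.9) the arrows show no circulation. The curl there is ≈0.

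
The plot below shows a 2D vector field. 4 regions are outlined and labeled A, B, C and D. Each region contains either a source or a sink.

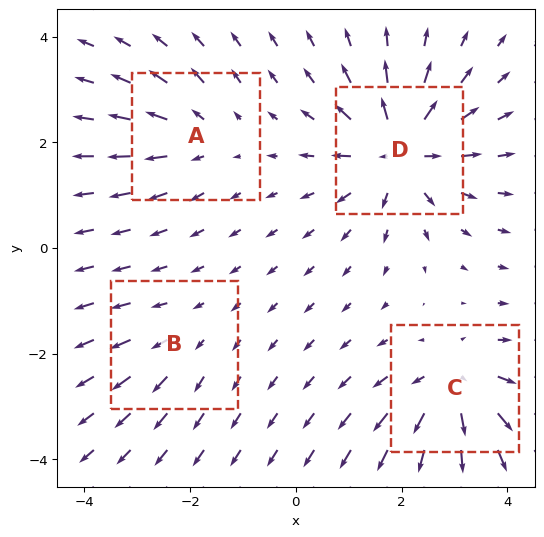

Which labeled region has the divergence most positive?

D

Divergence at each region's feature centre — A: about +4, B: about +2, C: about +6, D: about +8. Region D is most positive.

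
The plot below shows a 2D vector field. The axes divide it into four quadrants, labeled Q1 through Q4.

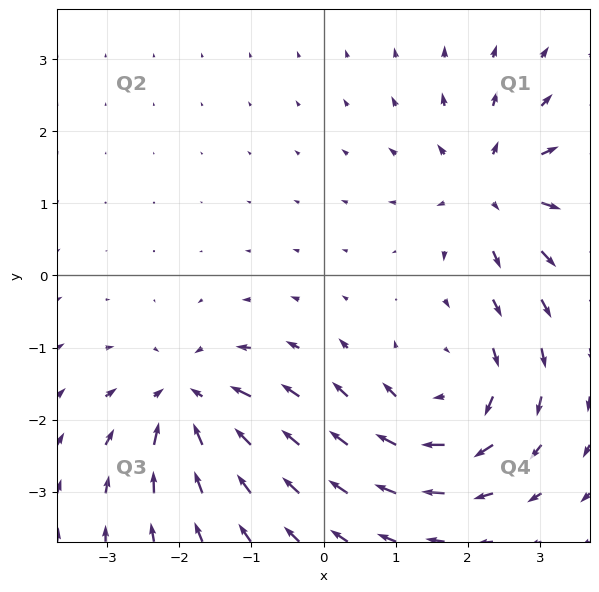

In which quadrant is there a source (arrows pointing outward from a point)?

The source sits at approximately (2.3, 1.2), which lies in quadrant Q1. The divergence there is about +3, positive as expected for a source.

Q1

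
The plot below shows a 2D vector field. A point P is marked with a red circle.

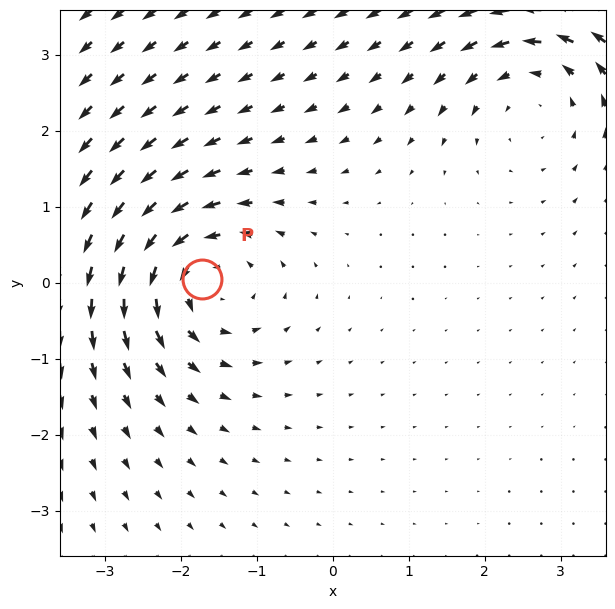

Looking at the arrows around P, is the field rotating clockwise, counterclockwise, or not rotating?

Near P at (-1.7, 0.0) the arrows circulate counterclockwise. The curl (z-component) there is about +4; positive curl means counterclockwise rotation.

counterclockwise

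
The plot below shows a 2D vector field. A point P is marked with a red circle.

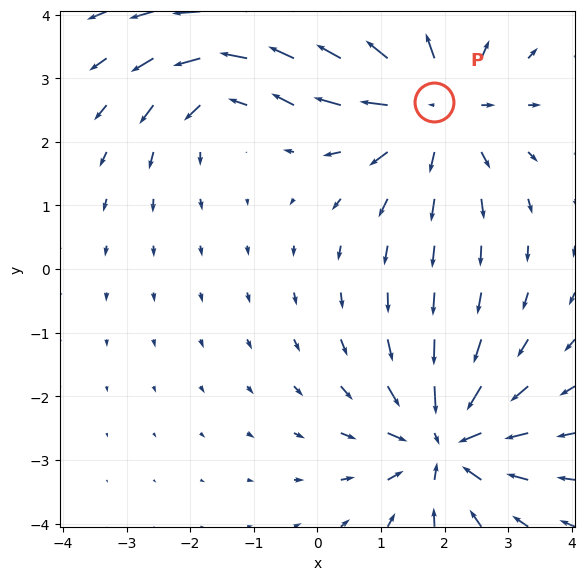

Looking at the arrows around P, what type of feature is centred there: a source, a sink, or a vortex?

At P (1.8, 2.6) the arrows spread outward. Divergence about +4, curl ≈0 — positive divergence with near-zero curl is a source.

source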